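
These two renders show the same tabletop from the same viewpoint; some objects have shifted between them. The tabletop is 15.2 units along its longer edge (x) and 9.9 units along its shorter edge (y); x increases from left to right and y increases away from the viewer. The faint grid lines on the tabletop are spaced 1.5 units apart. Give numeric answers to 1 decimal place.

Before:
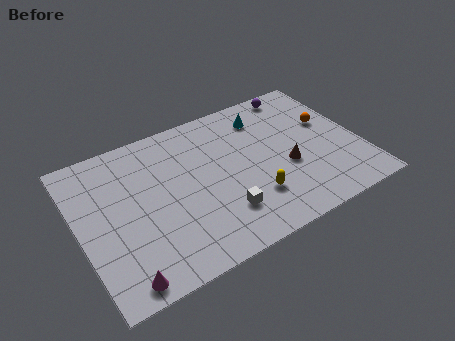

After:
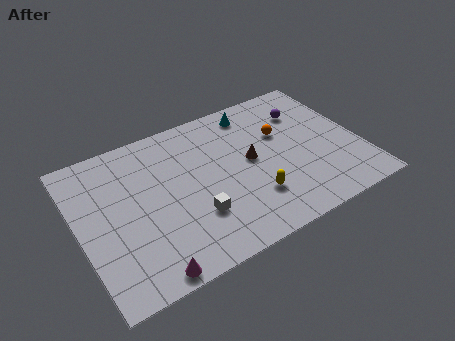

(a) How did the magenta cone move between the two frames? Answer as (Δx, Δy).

(1.3, -0.2)

The magenta cone was at about (1.7, 1.0) and moved to about (3.0, 0.8).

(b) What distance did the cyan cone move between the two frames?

0.8

From (10.5, 7.9) to (10.0, 8.5), the cyan cone covered √(0.5² + 0.6²) ≈ 0.8 units.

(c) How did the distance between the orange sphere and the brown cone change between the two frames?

-1.2

They were about 3.4 units apart before and 2.2 after — 1.2 units closer together.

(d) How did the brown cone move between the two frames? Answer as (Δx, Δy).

(-1.8, 1.3)

From the two frames, the brown cone sits at roughly (11.1, 3.9) before and (9.3, 5.2) after.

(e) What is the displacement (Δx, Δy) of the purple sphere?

(0.1, -1.6)

The purple sphere was at about (12.6, 8.9) and moved to about (12.7, 7.3).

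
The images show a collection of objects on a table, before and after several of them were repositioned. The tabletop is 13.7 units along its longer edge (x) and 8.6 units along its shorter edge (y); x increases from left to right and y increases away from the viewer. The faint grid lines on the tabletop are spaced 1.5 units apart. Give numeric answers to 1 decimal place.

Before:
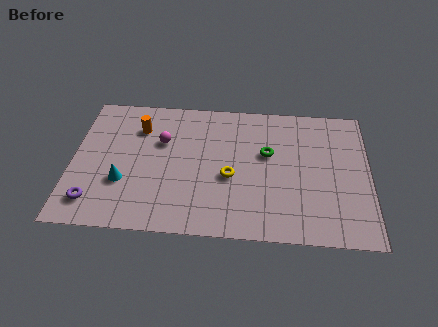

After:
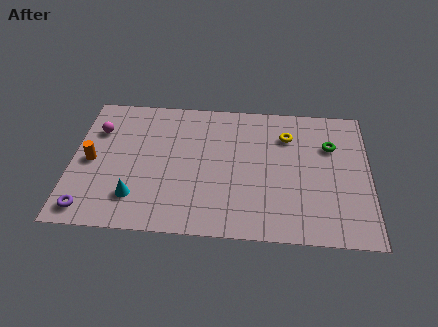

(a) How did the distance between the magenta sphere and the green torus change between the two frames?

+5.9

They were about 4.9 units apart before and 10.8 after — 5.9 units further apart.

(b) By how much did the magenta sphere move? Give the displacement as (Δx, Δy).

(-3.0, 0.5)

The magenta sphere was at about (4.1, 5.6) and moved to about (1.1, 6.1).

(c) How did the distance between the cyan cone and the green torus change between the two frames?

+2.7

Before: roughly 7.0 units apart; after: 9.7. That's 2.7 units further apart.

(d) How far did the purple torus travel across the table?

0.5

From (1.1, 1.6) to (0.9, 1.1), the purple torus covered √(0.2² + 0.5²) ≈ 0.5 units.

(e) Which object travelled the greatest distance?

the yellow torus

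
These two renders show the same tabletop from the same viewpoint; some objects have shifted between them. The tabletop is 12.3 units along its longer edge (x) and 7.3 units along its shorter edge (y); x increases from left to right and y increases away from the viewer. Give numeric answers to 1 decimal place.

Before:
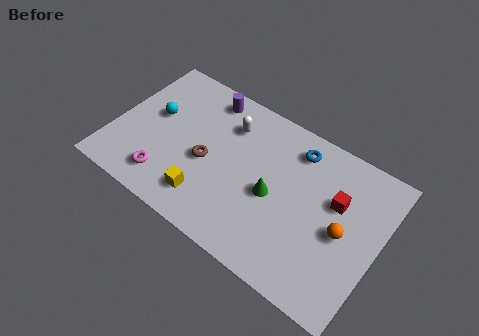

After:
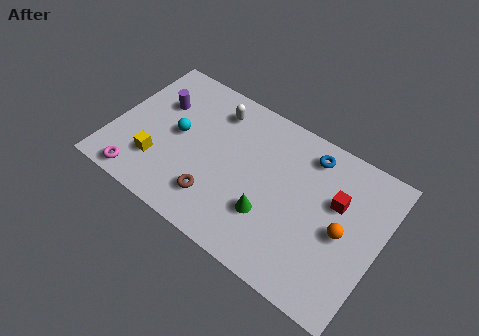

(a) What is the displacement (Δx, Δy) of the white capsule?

(-0.7, 0.4)

From the two frames, the white capsule sits at roughly (5.0, 5.5) before and (4.3, 5.9) after.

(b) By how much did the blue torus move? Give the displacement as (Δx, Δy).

(0.6, 0.1)

From the two frames, the blue torus sits at roughly (8.1, 6.0) before and (8.7, 6.1) after.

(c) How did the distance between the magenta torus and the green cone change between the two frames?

+0.9

Before: roughly 5.1 units apart; after: 6.0. That's 0.9 units further apart.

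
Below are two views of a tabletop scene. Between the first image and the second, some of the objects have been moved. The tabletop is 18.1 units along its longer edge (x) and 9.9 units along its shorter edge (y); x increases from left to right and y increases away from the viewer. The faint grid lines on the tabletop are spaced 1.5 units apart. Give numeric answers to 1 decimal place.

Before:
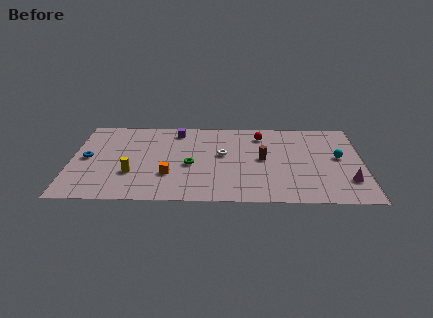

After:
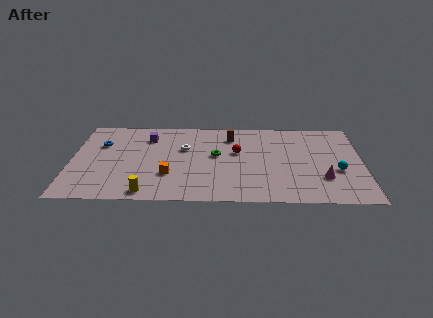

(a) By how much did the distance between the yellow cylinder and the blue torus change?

+3.1

The distance was about 3.3 in the first image and 6.4 in the second, so they moved 3.1 units further apart.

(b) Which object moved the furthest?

the brown cylinder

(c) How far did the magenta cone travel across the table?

1.5

From (17.1, 2.6) to (15.6, 2.9), the magenta cone covered √(1.5² + 0.3²) ≈ 1.5 units.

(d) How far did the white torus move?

2.5

The white torus was near (9.4, 5.6) before and (7.0, 6.3) after, so it travelled √(2.4² + 0.7²) ≈ 2.5 units.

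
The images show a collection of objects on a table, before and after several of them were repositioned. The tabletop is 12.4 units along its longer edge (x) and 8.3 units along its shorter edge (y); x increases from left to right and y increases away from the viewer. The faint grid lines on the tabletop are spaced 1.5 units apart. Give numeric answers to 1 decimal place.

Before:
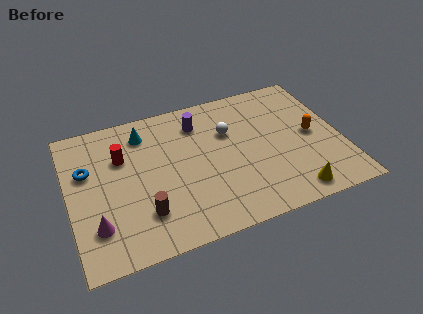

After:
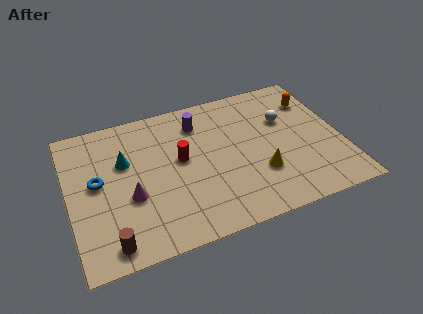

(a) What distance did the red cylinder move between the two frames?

2.8

From (2.5, 5.6) to (5.1, 4.6), the red cylinder covered √(2.6² + 1.0²) ≈ 2.8 units.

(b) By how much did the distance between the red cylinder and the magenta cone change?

-1.0

They were about 3.8 units apart before and 2.8 after — 1.0 units closer together.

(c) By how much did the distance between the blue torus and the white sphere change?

+2.2

The distance was about 6.5 in the first image and 8.7 in the second, so they moved 2.2 units further apart.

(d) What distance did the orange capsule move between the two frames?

2.1

From (11.1, 4.1) to (11.4, 6.2), the orange capsule covered √(0.3² + 2.1²) ≈ 2.1 units.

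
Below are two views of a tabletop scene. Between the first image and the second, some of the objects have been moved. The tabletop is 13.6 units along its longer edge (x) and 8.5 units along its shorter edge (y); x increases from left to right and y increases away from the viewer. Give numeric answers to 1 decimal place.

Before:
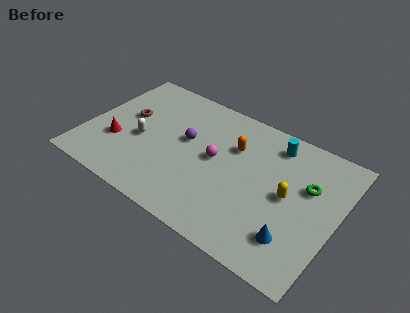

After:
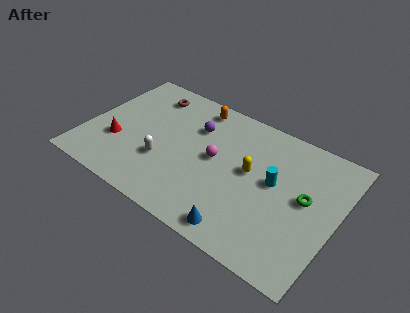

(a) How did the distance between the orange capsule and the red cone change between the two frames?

-0.9

The distance was about 6.7 in the first image and 5.8 in the second, so they moved 0.9 units closer together.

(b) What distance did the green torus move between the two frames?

0.8

The green torus was near (11.9, 5.4) before and (11.9, 4.6) after, so it travelled √(0.0² + 0.8²) ≈ 0.8 units.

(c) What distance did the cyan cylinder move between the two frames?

2.4

The cyan cylinder was near (9.8, 7.1) before and (10.2, 4.7) after, so it travelled √(0.4² + 2.4²) ≈ 2.4 units.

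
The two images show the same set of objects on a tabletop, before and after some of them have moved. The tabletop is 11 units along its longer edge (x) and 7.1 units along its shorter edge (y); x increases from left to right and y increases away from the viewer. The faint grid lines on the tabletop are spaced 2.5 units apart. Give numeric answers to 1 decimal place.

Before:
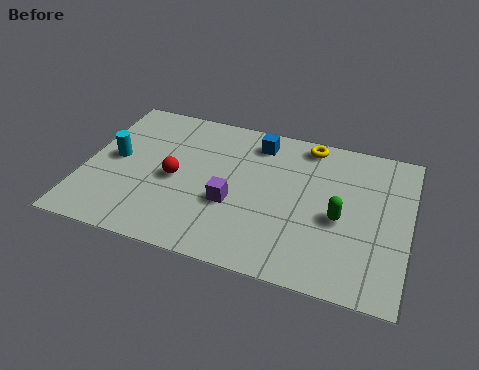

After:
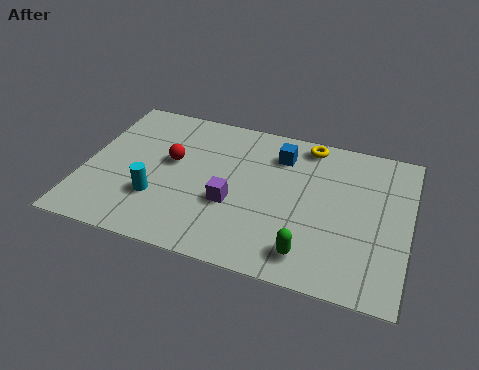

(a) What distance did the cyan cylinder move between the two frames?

2.2

The cyan cylinder moved from about (1.0, 3.7) to (2.6, 2.2), a distance of √(1.6² + 1.5²) ≈ 2.2.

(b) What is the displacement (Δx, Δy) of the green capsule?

(-0.9, -1.9)

The green capsule was at about (8.7, 3.1) and moved to about (7.8, 1.2).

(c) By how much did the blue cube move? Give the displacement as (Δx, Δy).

(0.8, -0.4)

The blue cube was at about (5.7, 5.9) and moved to about (6.5, 5.5).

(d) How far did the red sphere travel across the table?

0.8

The red sphere moved from about (3.1, 3.3) to (2.9, 4.1), a distance of √(0.2² + 0.8²) ≈ 0.8.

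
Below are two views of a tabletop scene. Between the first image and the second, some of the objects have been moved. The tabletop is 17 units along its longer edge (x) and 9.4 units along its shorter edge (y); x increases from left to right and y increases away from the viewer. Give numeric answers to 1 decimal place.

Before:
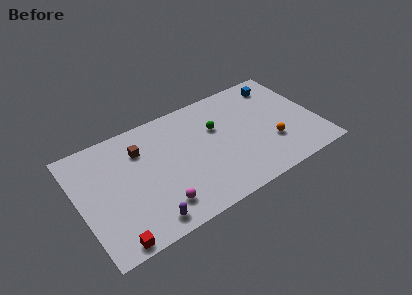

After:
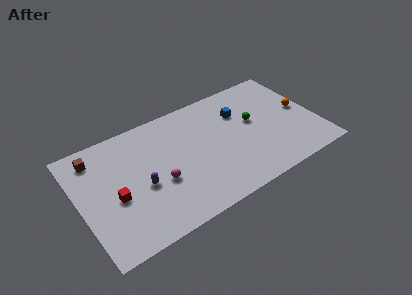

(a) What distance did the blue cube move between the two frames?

3.3

The blue cube was near (14.9, 7.8) before and (11.8, 6.6) after, so it travelled √(3.1² + 1.2²) ≈ 3.3 units.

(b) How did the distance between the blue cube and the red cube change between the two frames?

-5.1

They were about 14.9 units apart before and 9.8 after — 5.1 units closer together.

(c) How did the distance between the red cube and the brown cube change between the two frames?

-2.8

The distance was about 6.7 in the first image and 3.9 in the second, so they moved 2.8 units closer together.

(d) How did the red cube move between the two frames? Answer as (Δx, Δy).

(0.6, 3.2)

The red cube was at about (1.8, 0.8) and moved to about (2.4, 4.0).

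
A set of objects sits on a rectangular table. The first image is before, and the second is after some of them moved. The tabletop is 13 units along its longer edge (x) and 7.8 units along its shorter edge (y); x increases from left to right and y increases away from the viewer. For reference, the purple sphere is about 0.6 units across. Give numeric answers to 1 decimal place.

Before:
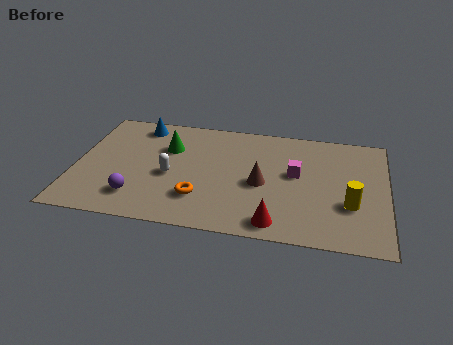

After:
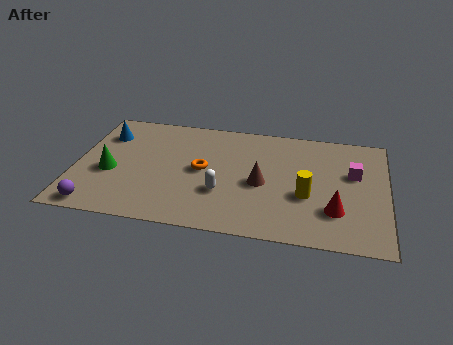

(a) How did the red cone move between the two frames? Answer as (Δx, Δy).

(2.4, 1.2)

The red cone was at about (8.5, 1.0) and moved to about (10.9, 2.2).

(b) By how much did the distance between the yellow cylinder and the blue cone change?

-0.8

The distance was about 9.8 in the first image and 9.0 in the second, so they moved 0.8 units closer together.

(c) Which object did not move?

the brown cone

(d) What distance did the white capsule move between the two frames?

2.3

The white capsule was near (4.0, 3.4) before and (6.2, 2.6) after, so it travelled √(2.2² + 0.8²) ≈ 2.3 units.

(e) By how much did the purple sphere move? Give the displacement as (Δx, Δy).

(-1.6, -0.9)

The purple sphere started near (2.7, 1.7) and ended near (1.1, 0.8).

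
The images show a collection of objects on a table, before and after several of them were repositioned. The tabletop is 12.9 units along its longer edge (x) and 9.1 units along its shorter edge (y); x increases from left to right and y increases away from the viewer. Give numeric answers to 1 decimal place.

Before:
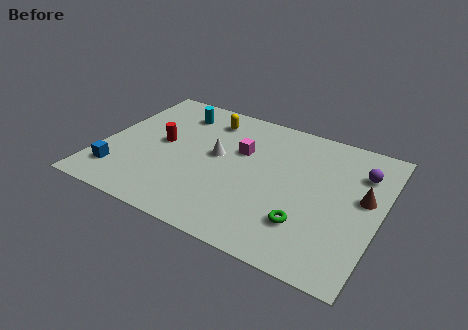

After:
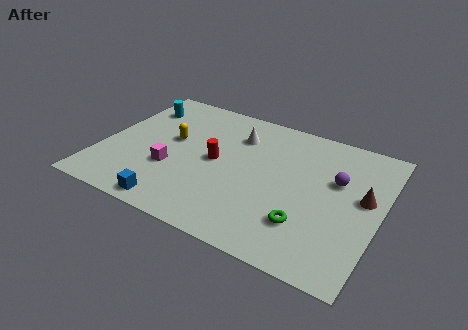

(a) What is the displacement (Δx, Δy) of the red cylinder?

(2.6, -0.2)

The red cylinder was at about (2.7, 4.8) and moved to about (5.3, 4.6).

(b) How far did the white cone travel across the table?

1.9

The white cone moved from about (5.3, 5.0) to (6.0, 6.8), a distance of √(0.7² + 1.8²) ≈ 1.9.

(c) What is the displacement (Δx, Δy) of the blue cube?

(2.8, -1.0)

The blue cube started near (1.1, 1.9) and ended near (3.9, 0.9).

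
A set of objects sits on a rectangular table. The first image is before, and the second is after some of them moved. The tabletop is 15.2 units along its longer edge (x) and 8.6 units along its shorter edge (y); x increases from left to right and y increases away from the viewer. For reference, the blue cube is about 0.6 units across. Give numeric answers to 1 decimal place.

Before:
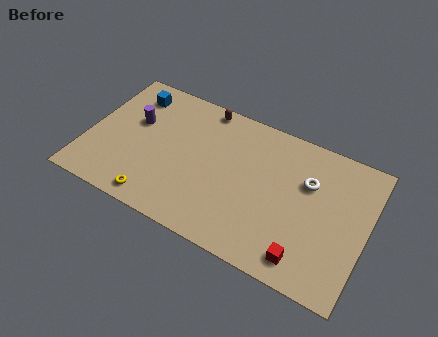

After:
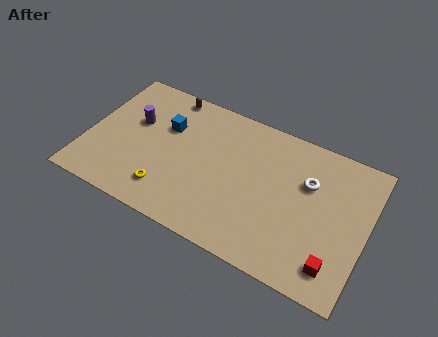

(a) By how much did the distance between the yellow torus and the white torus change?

-0.8

They were about 9.0 units apart before and 8.2 after — 0.8 units closer together.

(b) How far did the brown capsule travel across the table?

2.0

From (5.9, 7.8) to (3.9, 7.8), the brown capsule covered √(2.0² + 0.0²) ≈ 2.0 units.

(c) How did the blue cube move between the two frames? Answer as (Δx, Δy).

(2.1, -1.3)

The blue cube was at about (2.0, 7.0) and moved to about (4.1, 5.7).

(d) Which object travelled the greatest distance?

the blue cube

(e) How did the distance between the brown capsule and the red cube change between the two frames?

+2.6

They were about 9.1 units apart before and 11.7 after — 2.6 units further apart.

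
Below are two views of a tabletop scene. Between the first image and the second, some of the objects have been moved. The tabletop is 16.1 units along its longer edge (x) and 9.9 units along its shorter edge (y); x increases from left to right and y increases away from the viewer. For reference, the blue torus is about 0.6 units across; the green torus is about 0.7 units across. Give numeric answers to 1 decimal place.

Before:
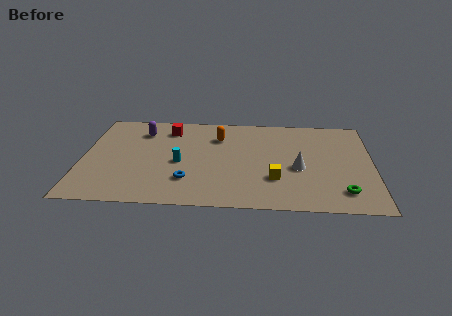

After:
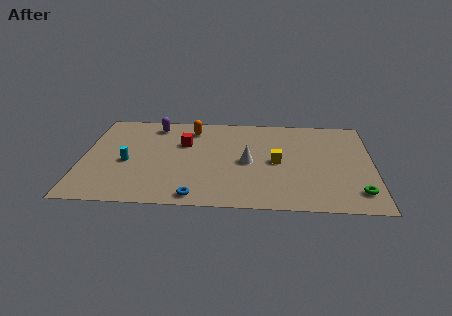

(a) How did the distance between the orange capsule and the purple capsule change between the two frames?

-2.2

The distance was about 4.3 in the first image and 2.1 in the second, so they moved 2.2 units closer together.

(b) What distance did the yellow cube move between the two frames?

1.8

From (10.7, 3.0) to (10.8, 4.8), the yellow cube covered √(0.1² + 1.8²) ≈ 1.8 units.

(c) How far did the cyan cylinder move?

2.9

The cyan cylinder was near (5.4, 4.4) before and (2.5, 4.3) after, so it travelled √(2.9² + 0.1²) ≈ 2.9 units.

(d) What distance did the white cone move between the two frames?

2.8

The white cone was near (12.0, 4.2) before and (9.2, 4.7) after, so it travelled √(2.8² + 0.5²) ≈ 2.8 units.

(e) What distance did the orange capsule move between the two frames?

1.7

From (7.5, 7.3) to (6.0, 8.1), the orange capsule covered √(1.5² + 0.8²) ≈ 1.7 units.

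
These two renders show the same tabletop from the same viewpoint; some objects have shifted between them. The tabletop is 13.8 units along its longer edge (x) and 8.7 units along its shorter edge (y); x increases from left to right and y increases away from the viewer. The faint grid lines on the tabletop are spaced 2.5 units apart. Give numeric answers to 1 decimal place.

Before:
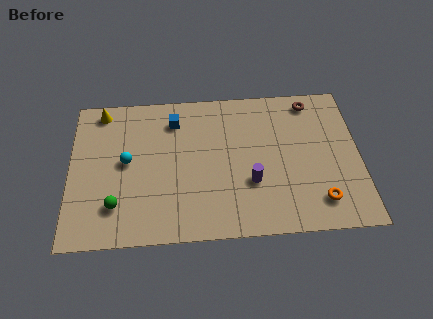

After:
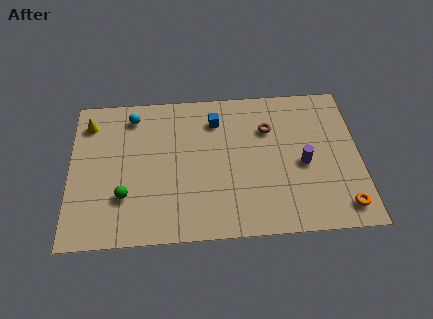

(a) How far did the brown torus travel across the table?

2.6

The brown torus was near (11.6, 7.6) before and (9.5, 6.1) after, so it travelled √(2.1² + 1.5²) ≈ 2.6 units.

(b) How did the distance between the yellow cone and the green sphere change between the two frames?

-0.9

Before: roughly 5.6 units apart; after: 4.7. That's 0.9 units closer together.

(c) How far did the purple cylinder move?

2.7

The purple cylinder was near (8.6, 3.0) before and (11.1, 3.9) after, so it travelled √(2.5² + 0.9²) ≈ 2.7 units.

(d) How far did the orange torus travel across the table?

1.2

From (11.8, 1.7) to (12.9, 1.3), the orange torus covered √(1.1² + 0.4²) ≈ 1.2 units.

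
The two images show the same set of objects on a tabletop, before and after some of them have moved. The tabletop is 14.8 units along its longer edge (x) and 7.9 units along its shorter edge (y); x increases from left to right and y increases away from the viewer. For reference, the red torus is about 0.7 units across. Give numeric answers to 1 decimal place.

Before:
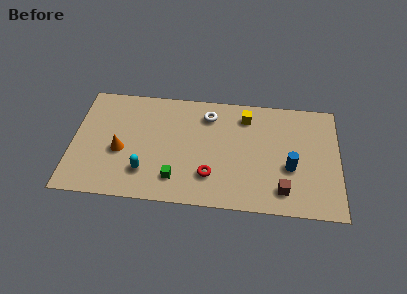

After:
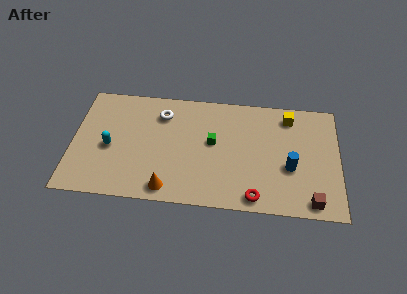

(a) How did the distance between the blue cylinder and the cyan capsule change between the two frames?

+1.9

They were about 8.1 units apart before and 10.0 after — 1.9 units further apart.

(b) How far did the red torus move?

2.8

The red torus moved from about (7.7, 2.1) to (10.2, 0.9), a distance of √(2.5² + 1.2²) ≈ 2.8.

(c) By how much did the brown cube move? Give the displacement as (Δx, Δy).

(1.6, -0.6)

The brown cube was at about (11.7, 1.5) and moved to about (13.3, 0.9).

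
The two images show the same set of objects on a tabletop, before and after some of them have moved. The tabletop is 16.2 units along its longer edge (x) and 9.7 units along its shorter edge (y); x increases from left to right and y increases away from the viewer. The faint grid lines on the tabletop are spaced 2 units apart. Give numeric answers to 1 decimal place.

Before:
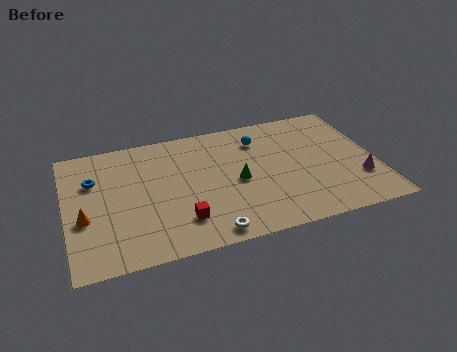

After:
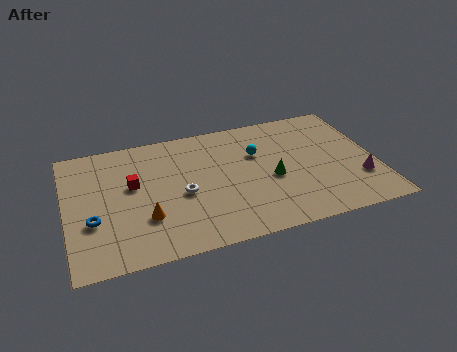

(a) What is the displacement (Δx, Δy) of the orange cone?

(3.1, -0.8)

The orange cone started near (0.9, 3.8) and ended near (4.0, 3.0).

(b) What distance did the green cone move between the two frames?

1.8

The green cone was near (8.9, 4.5) before and (10.7, 4.2) after, so it travelled √(1.8² + 0.3²) ≈ 1.8 units.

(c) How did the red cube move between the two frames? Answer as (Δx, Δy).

(-2.3, 3.4)

The red cube was at about (5.8, 2.3) and moved to about (3.5, 5.7).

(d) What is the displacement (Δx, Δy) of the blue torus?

(-0.2, -3.1)

From the two frames, the blue torus sits at roughly (1.5, 6.6) before and (1.3, 3.5) after.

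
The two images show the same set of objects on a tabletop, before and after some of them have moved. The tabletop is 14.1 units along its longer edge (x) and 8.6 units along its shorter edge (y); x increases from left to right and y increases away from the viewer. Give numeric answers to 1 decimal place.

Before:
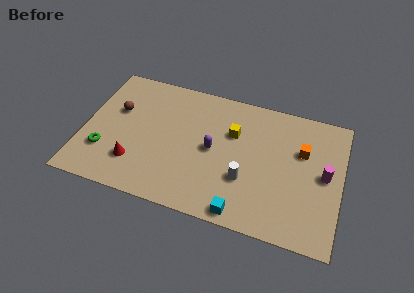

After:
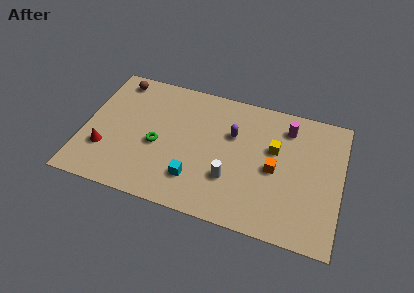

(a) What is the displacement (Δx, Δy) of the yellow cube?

(2.3, -0.4)

The yellow cube was at about (8.1, 5.7) and moved to about (10.4, 5.3).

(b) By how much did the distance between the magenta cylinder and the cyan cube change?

+1.2

The distance was about 5.5 in the first image and 6.7 in the second, so they moved 1.2 units further apart.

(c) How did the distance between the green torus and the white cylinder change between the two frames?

-3.5

They were about 7.7 units apart before and 4.2 after — 3.5 units closer together.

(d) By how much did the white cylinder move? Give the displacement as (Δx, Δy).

(-0.8, -0.2)

From the two frames, the white cylinder sits at roughly (9.0, 2.9) before and (8.2, 2.7) after.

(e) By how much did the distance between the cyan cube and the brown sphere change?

-1.4

The distance was about 8.6 in the first image and 7.2 in the second, so they moved 1.4 units closer together.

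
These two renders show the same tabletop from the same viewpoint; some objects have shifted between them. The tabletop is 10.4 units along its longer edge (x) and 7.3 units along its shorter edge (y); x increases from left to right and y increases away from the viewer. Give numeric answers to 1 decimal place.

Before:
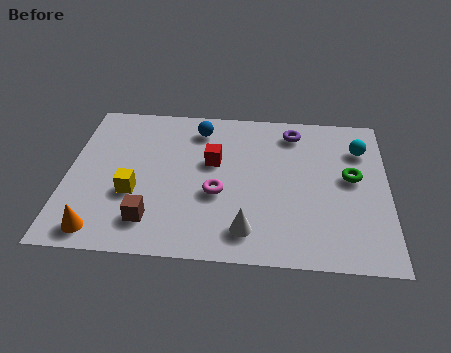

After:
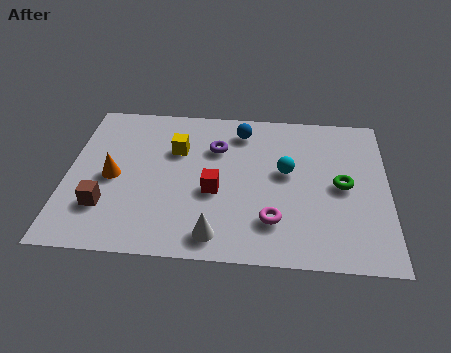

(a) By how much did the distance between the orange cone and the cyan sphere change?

-3.8

They were about 9.4 units apart before and 5.6 after — 3.8 units closer together.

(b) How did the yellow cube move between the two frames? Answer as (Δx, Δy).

(1.3, 2.2)

From the two frames, the yellow cube sits at roughly (2.2, 2.7) before and (3.5, 4.9) after.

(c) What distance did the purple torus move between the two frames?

2.7

The purple torus moved from about (7.3, 6.1) to (4.8, 5.1), a distance of √(2.5² + 1.0²) ≈ 2.7.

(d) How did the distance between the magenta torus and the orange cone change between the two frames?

+1.2

They were about 4.2 units apart before and 5.4 after — 1.2 units further apart.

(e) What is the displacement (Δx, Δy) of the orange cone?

(0.3, 2.5)

The orange cone started near (1.2, 0.9) and ended near (1.5, 3.4).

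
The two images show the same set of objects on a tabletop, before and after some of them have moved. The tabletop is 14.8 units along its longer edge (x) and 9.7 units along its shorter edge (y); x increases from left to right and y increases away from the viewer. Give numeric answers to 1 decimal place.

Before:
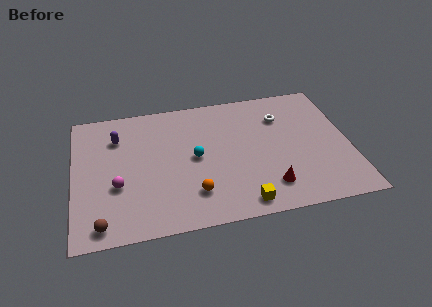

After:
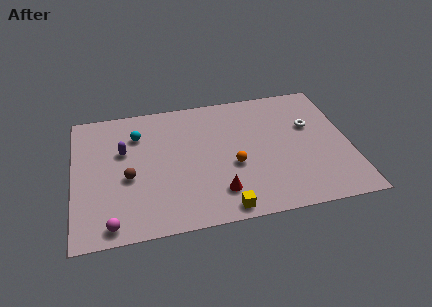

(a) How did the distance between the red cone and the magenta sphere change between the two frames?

-2.4

They were about 8.2 units apart before and 5.8 after — 2.4 units closer together.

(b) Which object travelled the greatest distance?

the cyan sphere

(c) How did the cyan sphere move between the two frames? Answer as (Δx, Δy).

(-3.0, 2.3)

The cyan sphere started near (6.5, 4.9) and ended near (3.5, 7.2).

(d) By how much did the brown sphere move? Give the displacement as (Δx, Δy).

(1.5, 3.0)

The brown sphere started near (1.4, 1.1) and ended near (2.9, 4.1).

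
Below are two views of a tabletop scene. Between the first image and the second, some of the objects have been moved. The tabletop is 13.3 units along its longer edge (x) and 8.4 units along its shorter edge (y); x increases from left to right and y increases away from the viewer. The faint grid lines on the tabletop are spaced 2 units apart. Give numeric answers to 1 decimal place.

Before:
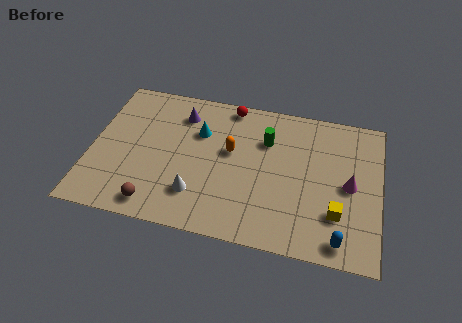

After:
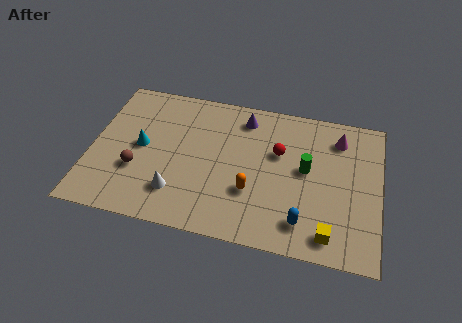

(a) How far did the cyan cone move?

3.0

The cyan cone was near (4.9, 5.7) before and (2.3, 4.3) after, so it travelled √(2.6² + 1.4²) ≈ 3.0 units.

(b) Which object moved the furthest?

the red sphere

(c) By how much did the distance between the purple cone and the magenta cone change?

-3.9

Before: roughly 8.3 units apart; after: 4.4. That's 3.9 units closer together.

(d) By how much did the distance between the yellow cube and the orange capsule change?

-1.7

The distance was about 5.6 in the first image and 3.9 in the second, so they moved 1.7 units closer together.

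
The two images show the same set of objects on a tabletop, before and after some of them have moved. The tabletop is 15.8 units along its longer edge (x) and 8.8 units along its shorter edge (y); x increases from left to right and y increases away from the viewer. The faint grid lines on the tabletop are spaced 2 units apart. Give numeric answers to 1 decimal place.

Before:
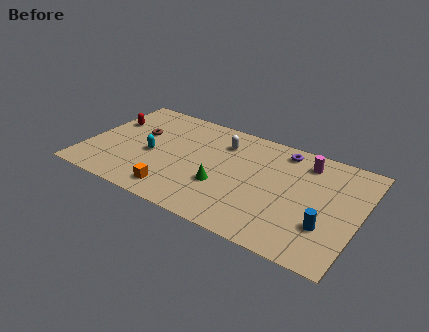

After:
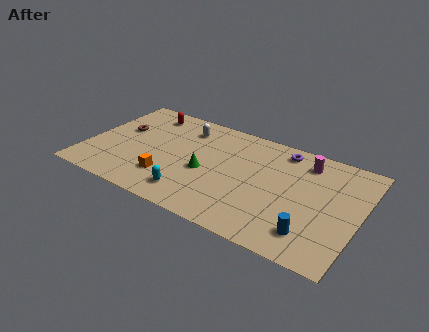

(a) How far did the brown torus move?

1.1

From (2.8, 5.4) to (1.7, 5.3), the brown torus covered √(1.1² + 0.1²) ≈ 1.1 units.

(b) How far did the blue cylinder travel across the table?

1.1

The blue cylinder moved from about (14.1, 2.7) to (13.4, 1.8), a distance of √(0.7² + 0.9²) ≈ 1.1.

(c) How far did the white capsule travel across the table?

2.3

The white capsule was near (7.6, 6.7) before and (5.3, 7.0) after, so it travelled √(2.3² + 0.3²) ≈ 2.3 units.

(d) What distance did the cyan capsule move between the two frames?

3.5

The cyan capsule moved from about (3.8, 3.9) to (6.5, 1.6), a distance of √(2.7² + 2.3²) ≈ 3.5.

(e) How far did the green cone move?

1.3

From (8.1, 3.1) to (7.0, 3.8), the green cone covered √(1.1² + 0.7²) ≈ 1.3 units.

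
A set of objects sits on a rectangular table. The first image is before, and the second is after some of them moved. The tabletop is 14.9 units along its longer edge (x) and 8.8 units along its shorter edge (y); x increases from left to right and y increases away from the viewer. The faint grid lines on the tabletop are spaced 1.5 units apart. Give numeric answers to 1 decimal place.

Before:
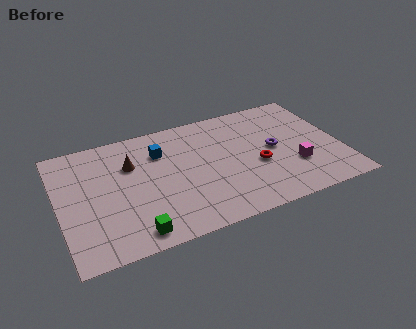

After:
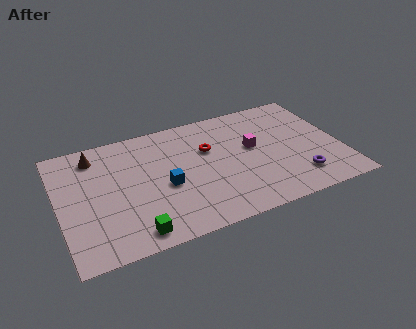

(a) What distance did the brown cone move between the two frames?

2.2

From (3.9, 6.0) to (2.1, 7.3), the brown cone covered √(1.8² + 1.3²) ≈ 2.2 units.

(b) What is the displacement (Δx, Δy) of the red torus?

(-2.4, 2.1)

The red torus was at about (10.4, 3.6) and moved to about (8.0, 5.7).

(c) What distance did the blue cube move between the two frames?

2.6

From (5.5, 6.4) to (5.5, 3.8), the blue cube covered √(0.0² + 2.6²) ≈ 2.6 units.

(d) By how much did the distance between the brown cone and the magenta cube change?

-0.5

They were about 9.0 units apart before and 8.5 after — 0.5 units closer together.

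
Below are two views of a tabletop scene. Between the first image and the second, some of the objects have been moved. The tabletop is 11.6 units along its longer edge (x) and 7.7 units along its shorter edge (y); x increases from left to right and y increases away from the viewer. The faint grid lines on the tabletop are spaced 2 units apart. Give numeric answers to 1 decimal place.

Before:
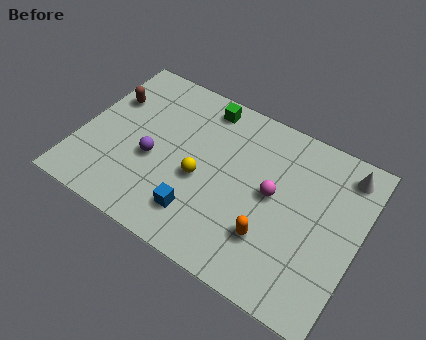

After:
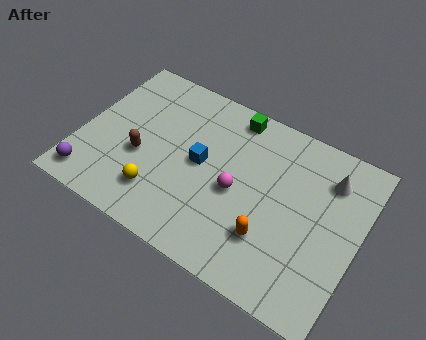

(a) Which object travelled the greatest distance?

the purple sphere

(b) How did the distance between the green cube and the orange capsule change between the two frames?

-0.6

They were about 5.7 units apart before and 5.1 after — 0.6 units closer together.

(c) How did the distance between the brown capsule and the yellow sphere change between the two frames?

-3.0

They were about 4.6 units apart before and 1.6 after — 3.0 units closer together.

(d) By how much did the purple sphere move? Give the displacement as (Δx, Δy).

(-2.3, -2.1)

The purple sphere started near (3.1, 3.2) and ended near (0.8, 1.1).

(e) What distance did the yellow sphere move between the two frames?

2.1

From (5.1, 3.3) to (3.6, 1.8), the yellow sphere covered √(1.5² + 1.5²) ≈ 2.1 units.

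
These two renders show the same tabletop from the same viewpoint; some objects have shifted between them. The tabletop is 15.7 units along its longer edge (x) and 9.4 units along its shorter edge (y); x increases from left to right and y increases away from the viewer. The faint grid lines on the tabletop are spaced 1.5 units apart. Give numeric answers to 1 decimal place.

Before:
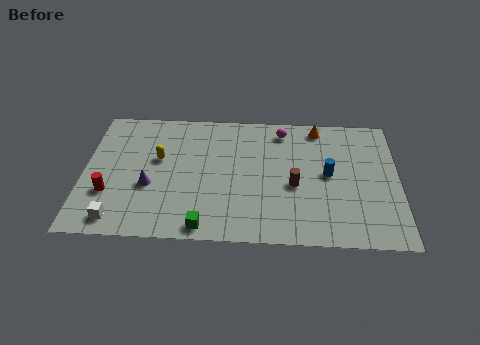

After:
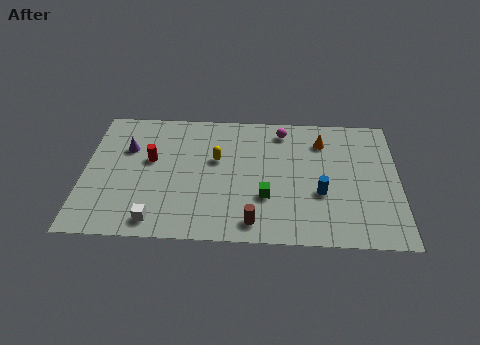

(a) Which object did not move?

the magenta sphere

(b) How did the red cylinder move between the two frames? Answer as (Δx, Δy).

(2.0, 2.5)

From the two frames, the red cylinder sits at roughly (1.3, 3.0) before and (3.3, 5.5) after.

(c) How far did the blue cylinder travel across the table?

1.5

From (12.2, 4.9) to (11.8, 3.5), the blue cylinder covered √(0.4² + 1.4²) ≈ 1.5 units.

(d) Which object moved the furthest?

the green cube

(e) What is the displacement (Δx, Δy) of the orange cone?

(0.2, -1.0)

From the two frames, the orange cone sits at roughly (11.7, 8.3) before and (11.9, 7.3) after.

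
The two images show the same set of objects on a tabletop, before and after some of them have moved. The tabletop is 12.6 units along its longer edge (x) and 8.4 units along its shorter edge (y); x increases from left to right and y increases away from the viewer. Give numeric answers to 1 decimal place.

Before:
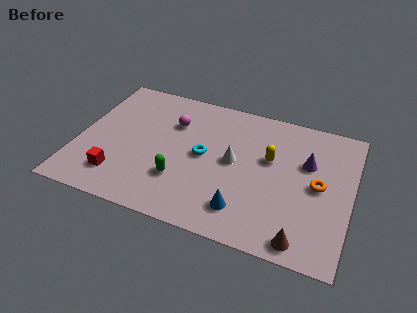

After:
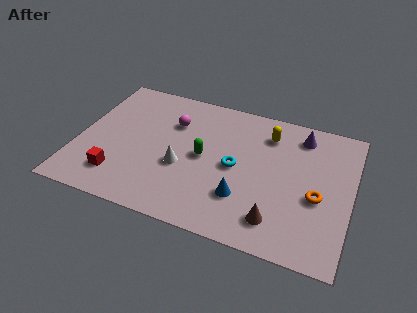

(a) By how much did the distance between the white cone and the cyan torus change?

+1.1

The distance was about 1.4 in the first image and 2.5 in the second, so they moved 1.1 units further apart.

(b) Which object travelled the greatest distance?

the white cone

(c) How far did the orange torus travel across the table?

0.7

The orange torus moved from about (11.1, 4.2) to (11.1, 3.5), a distance of √(0.0² + 0.7²) ≈ 0.7.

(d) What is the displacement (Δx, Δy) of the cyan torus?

(1.5, -0.2)

From the two frames, the cyan torus sits at roughly (5.8, 4.3) before and (7.3, 4.1) after.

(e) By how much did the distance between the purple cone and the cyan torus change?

-0.8

The distance was about 4.8 in the first image and 4.0 in the second, so they moved 0.8 units closer together.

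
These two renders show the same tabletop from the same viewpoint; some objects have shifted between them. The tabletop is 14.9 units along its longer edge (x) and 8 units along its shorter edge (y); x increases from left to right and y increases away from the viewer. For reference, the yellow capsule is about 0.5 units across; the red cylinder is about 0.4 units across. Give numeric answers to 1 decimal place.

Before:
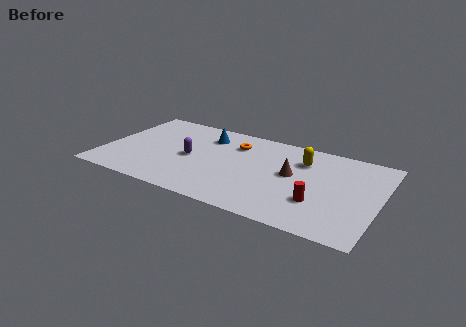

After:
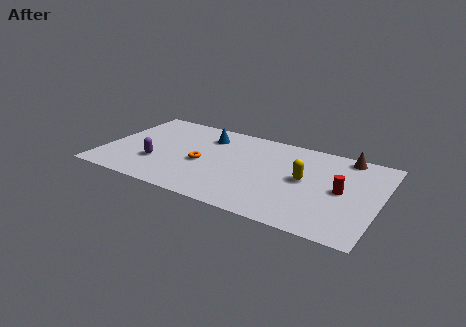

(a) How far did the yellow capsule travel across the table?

1.7

The yellow capsule was near (10.6, 5.9) before and (10.9, 4.2) after, so it travelled √(0.3² + 1.7²) ≈ 1.7 units.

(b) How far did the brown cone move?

3.8

The brown cone moved from about (10.2, 4.4) to (12.8, 7.2), a distance of √(2.6² + 2.8²) ≈ 3.8.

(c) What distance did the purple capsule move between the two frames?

2.1

From (4.7, 3.8) to (3.0, 2.6), the purple capsule covered √(1.7² + 1.2²) ≈ 2.1 units.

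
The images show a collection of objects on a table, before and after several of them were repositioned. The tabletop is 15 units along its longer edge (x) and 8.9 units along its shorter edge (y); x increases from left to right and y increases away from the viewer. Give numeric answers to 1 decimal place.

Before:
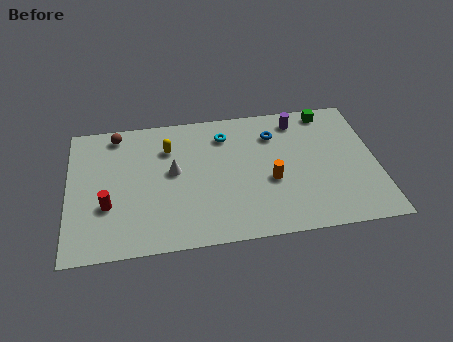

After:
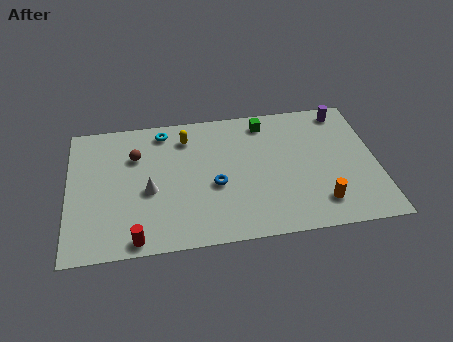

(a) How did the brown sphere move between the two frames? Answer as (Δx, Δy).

(0.9, -1.6)

From the two frames, the brown sphere sits at roughly (2.4, 7.8) before and (3.3, 6.2) after.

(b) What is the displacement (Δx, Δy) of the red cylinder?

(1.3, -2.3)

The red cylinder started near (1.9, 3.1) and ended near (3.2, 0.8).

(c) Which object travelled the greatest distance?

the blue torus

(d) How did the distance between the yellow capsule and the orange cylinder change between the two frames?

+2.5

The distance was about 5.7 in the first image and 8.2 in the second, so they moved 2.5 units further apart.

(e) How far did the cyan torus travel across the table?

3.1

The cyan torus moved from about (7.7, 7.0) to (4.7, 7.7), a distance of √(3.0² + 0.7²) ≈ 3.1.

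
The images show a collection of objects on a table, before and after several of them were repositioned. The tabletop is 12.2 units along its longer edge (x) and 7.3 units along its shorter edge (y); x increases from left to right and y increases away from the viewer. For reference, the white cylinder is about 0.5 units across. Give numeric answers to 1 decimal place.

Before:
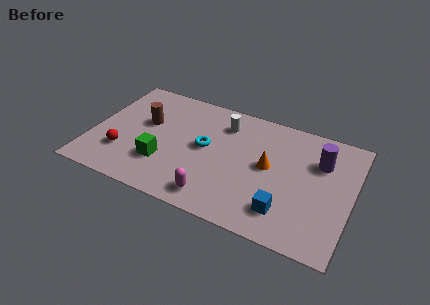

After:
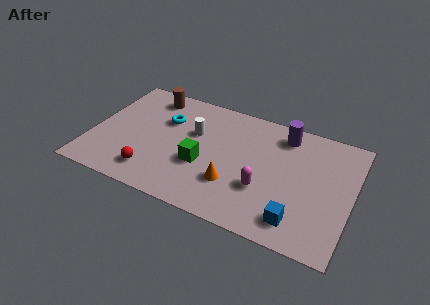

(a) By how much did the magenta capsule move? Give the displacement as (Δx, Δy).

(2.1, 1.4)

From the two frames, the magenta capsule sits at roughly (6.1, 1.1) before and (8.2, 2.5) after.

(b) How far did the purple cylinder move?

2.1

The purple cylinder was near (10.6, 5.1) before and (8.8, 6.1) after, so it travelled √(1.8² + 1.0²) ≈ 2.1 units.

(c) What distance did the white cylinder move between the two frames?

1.7

The white cylinder moved from about (6.0, 5.7) to (4.7, 4.6), a distance of √(1.3² + 1.1²) ≈ 1.7.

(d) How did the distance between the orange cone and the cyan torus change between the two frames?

+1.4

Before: roughly 3.0 units apart; after: 4.4. That's 1.4 units further apart.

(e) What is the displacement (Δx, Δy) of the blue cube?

(0.6, -0.3)

The blue cube started near (9.3, 1.6) and ended near (9.9, 1.3).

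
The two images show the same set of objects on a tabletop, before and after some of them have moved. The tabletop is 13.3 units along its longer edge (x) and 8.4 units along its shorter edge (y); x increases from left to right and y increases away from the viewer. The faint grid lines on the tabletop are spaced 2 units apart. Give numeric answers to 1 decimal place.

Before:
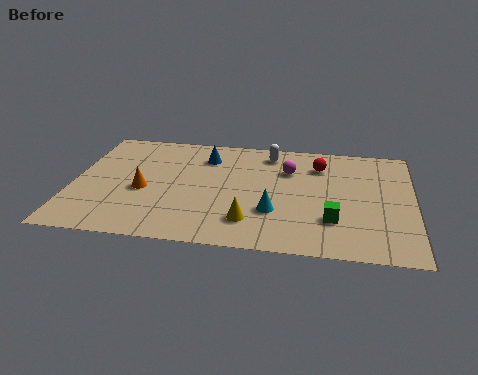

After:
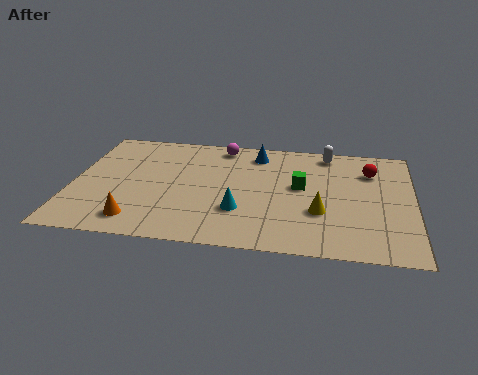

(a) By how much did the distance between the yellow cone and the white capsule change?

-0.7

Before: roughly 5.2 units apart; after: 4.5. That's 0.7 units closer together.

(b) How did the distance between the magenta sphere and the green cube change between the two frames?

+0.3

The distance was about 3.9 in the first image and 4.2 in the second, so they moved 0.3 units further apart.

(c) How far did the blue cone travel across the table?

2.1

The blue cone was near (5.1, 6.5) before and (7.1, 7.0) after, so it travelled √(2.0² + 0.5²) ≈ 2.1 units.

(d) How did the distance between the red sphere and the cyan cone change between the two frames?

+2.1

The distance was about 4.1 in the first image and 6.2 in the second, so they moved 2.1 units further apart.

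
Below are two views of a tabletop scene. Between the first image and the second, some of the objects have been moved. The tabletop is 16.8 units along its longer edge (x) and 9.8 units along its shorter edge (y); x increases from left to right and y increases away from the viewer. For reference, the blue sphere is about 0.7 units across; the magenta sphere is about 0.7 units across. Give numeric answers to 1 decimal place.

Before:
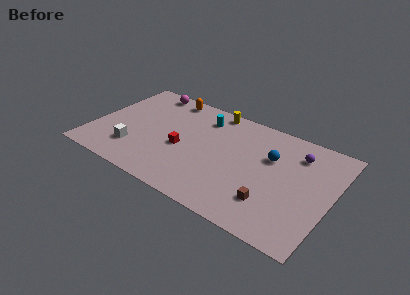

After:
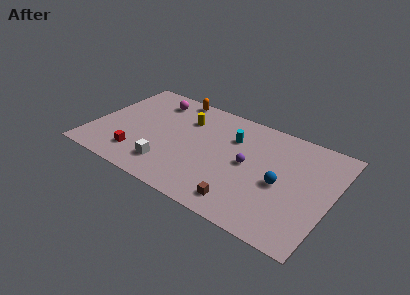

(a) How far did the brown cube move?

2.1

The brown cube was near (13.0, 2.5) before and (11.2, 1.5) after, so it travelled √(1.8² + 1.0²) ≈ 2.1 units.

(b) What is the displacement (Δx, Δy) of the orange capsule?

(0.4, 0.3)

From the two frames, the orange capsule sits at roughly (4.6, 8.7) before and (5.0, 9.0) after.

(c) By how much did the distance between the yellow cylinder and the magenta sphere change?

-2.2

Before: roughly 4.9 units apart; after: 2.7. That's 2.2 units closer together.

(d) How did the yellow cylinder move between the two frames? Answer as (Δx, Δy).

(-1.7, -1.8)

The yellow cylinder was at about (7.9, 8.9) and moved to about (6.2, 7.1).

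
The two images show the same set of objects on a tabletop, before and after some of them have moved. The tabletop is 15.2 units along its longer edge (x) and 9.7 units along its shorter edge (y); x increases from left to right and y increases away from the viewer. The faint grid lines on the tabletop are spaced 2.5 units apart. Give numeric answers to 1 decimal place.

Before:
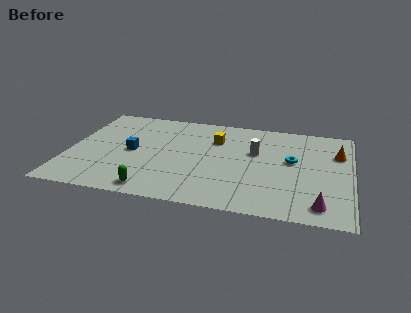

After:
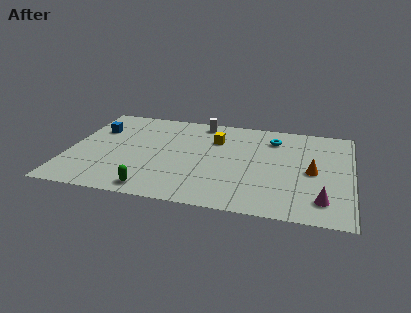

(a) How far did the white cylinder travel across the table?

4.0

From (10.0, 6.0) to (6.9, 8.6), the white cylinder covered √(3.1² + 2.6²) ≈ 4.0 units.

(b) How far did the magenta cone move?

0.5

The magenta cone was near (13.6, 1.4) before and (13.7, 1.9) after, so it travelled √(0.1² + 0.5²) ≈ 0.5 units.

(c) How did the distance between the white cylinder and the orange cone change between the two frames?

+2.9

They were about 4.5 units apart before and 7.4 after — 2.9 units further apart.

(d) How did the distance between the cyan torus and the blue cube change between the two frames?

+1.0

The distance was about 8.6 in the first image and 9.6 in the second, so they moved 1.0 units further apart.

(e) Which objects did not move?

the green capsule and the yellow cube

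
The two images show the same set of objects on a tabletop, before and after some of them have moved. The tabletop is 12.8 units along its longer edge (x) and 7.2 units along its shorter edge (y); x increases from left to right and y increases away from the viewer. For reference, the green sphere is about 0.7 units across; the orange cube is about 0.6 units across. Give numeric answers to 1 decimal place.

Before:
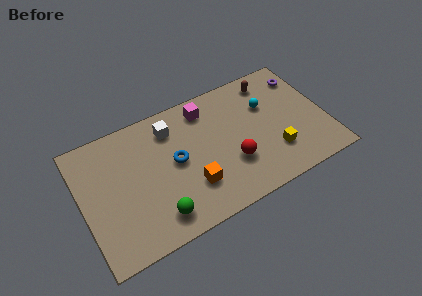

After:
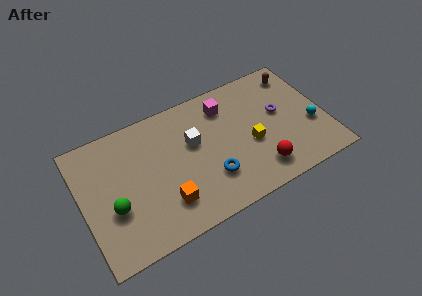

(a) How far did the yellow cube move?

1.5

The yellow cube was near (9.9, 2.0) before and (8.8, 3.0) after, so it travelled √(1.1² + 1.0²) ≈ 1.5 units.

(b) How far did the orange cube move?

1.4

The orange cube was near (5.5, 2.1) before and (4.1, 1.8) after, so it travelled √(1.4² + 0.3²) ≈ 1.4 units.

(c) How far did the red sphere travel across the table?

1.6

The red sphere was near (7.7, 2.4) before and (9.0, 1.4) after, so it travelled √(1.3² + 1.0²) ≈ 1.6 units.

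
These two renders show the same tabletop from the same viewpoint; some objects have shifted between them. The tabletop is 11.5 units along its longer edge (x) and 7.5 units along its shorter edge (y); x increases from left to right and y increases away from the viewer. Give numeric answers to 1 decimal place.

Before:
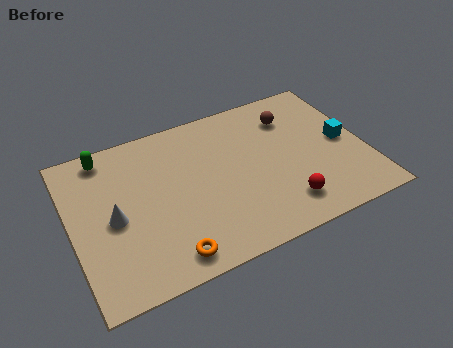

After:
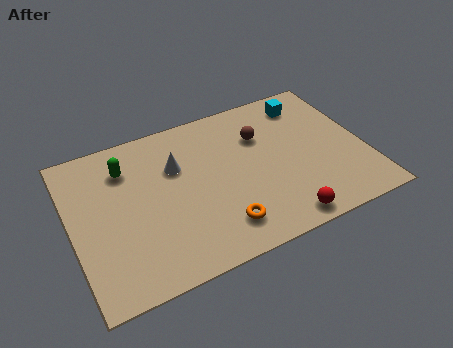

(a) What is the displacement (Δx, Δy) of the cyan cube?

(-1.1, 2.5)

From the two frames, the cyan cube sits at roughly (10.7, 3.7) before and (9.6, 6.2) after.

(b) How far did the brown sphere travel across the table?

1.4

From (8.9, 5.7) to (7.6, 5.2), the brown sphere covered √(1.3² + 0.5²) ≈ 1.4 units.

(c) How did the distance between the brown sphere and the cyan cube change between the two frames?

-0.5

Before: roughly 2.7 units apart; after: 2.2. That's 0.5 units closer together.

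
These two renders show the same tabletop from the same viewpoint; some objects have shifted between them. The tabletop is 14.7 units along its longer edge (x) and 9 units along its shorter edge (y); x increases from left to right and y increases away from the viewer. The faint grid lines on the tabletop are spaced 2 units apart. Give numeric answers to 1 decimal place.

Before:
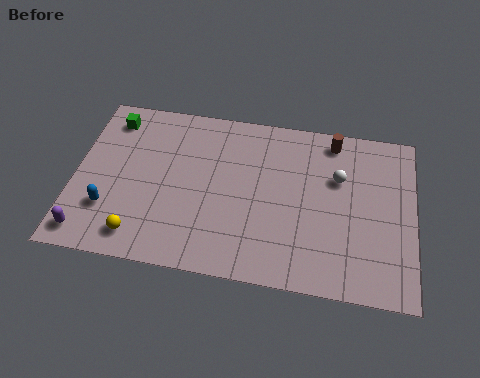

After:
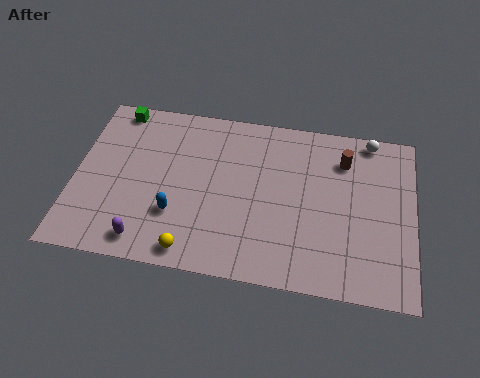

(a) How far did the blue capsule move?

2.9

The blue capsule was near (1.6, 2.6) before and (4.5, 2.8) after, so it travelled √(2.9² + 0.2²) ≈ 2.9 units.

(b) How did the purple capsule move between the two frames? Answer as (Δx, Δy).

(2.5, 0.0)

The purple capsule started near (0.8, 1.2) and ended near (3.3, 1.2).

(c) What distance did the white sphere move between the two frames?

2.6

The white sphere moved from about (11.4, 5.9) to (12.7, 8.2), a distance of √(1.3² + 2.3²) ≈ 2.6.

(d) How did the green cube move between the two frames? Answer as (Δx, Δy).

(0.2, 0.6)

From the two frames, the green cube sits at roughly (1.4, 7.5) before and (1.6, 8.1) after.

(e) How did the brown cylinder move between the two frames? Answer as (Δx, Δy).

(0.5, -1.0)

From the two frames, the brown cylinder sits at roughly (11.1, 7.9) before and (11.6, 6.9) after.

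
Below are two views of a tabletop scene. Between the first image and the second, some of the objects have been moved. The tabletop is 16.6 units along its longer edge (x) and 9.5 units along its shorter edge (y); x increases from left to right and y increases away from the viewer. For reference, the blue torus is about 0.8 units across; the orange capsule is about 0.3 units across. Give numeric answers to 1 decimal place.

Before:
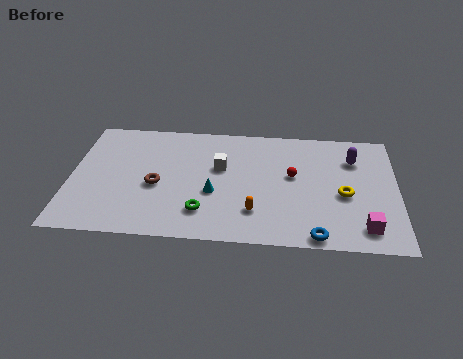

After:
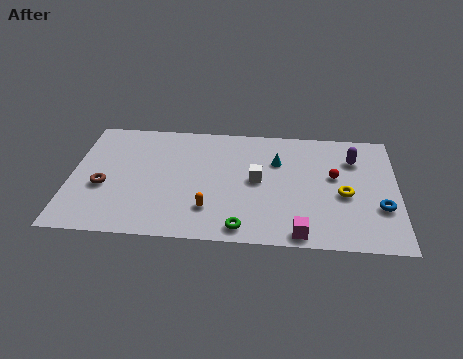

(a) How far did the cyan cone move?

4.3

The cyan cone moved from about (7.3, 3.7) to (10.5, 6.5), a distance of √(3.2² + 2.8²) ≈ 4.3.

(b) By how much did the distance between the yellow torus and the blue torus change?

-1.6

The distance was about 3.6 in the first image and 2.0 in the second, so they moved 1.6 units closer together.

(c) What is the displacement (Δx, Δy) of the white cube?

(1.9, -0.9)

The white cube started near (7.6, 5.8) and ended near (9.5, 4.9).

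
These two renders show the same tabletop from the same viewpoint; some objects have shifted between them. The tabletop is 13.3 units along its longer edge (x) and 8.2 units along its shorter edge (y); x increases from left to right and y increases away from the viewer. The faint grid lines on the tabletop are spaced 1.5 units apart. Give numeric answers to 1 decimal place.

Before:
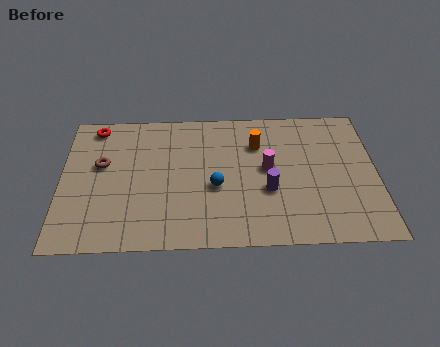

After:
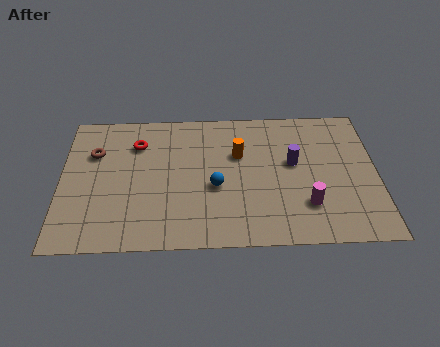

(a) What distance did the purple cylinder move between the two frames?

1.9

The purple cylinder was near (8.7, 3.1) before and (9.8, 4.7) after, so it travelled √(1.1² + 1.6²) ≈ 1.9 units.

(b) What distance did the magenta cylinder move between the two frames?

2.7

The magenta cylinder was near (8.7, 4.4) before and (10.3, 2.2) after, so it travelled √(1.6² + 2.2²) ≈ 2.7 units.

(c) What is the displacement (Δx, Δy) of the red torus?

(1.8, -1.1)

The red torus was at about (1.4, 7.2) and moved to about (3.2, 6.1).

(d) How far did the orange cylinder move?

1.0

The orange cylinder moved from about (8.3, 5.9) to (7.5, 5.3), a distance of √(0.8² + 0.6²) ≈ 1.0.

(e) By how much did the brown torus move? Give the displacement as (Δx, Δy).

(-0.3, 0.7)

The brown torus started near (1.7, 4.9) and ended near (1.4, 5.6).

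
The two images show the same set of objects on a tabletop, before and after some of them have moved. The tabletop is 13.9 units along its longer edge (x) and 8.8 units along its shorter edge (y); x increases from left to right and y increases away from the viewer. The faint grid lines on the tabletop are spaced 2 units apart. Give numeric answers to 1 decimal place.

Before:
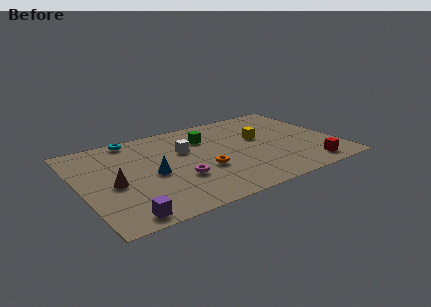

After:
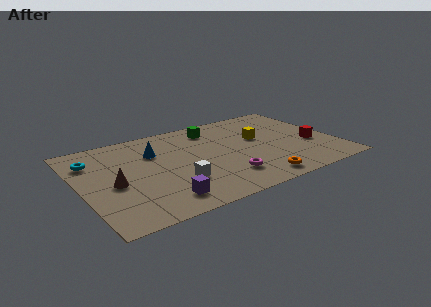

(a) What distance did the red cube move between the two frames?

2.3

The red cube was near (11.9, 1.2) before and (12.6, 3.4) after, so it travelled √(0.7² + 2.2²) ≈ 2.3 units.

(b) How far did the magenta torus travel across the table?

2.6

The magenta torus was near (5.1, 3.0) before and (7.5, 2.1) after, so it travelled √(2.4² + 0.9²) ≈ 2.6 units.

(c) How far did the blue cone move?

2.1

The blue cone moved from about (3.8, 4.0) to (4.2, 6.1), a distance of √(0.4² + 2.1²) ≈ 2.1.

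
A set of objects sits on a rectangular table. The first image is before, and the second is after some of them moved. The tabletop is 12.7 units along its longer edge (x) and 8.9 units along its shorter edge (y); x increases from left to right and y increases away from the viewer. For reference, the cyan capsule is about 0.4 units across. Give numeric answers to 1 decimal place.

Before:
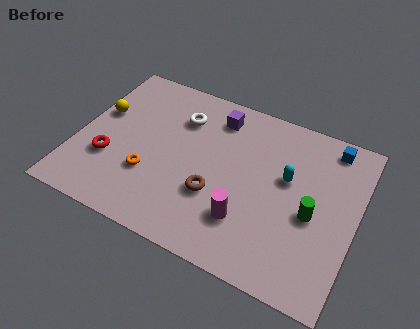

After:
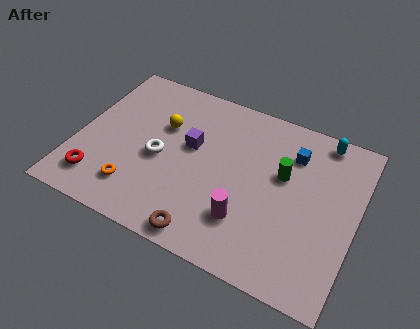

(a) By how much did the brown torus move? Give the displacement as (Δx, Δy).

(-0.1, -2.2)

The brown torus was at about (6.5, 3.1) and moved to about (6.4, 0.9).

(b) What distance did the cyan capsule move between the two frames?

3.0

The cyan capsule was near (9.5, 5.3) before and (10.8, 8.0) after, so it travelled √(1.3² + 2.7²) ≈ 3.0 units.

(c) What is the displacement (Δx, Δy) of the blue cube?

(-1.6, -1.1)

The blue cube was at about (11.2, 7.8) and moved to about (9.6, 6.7).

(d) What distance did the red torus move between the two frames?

1.3

The red torus was near (1.6, 3.0) before and (1.3, 1.7) after, so it travelled √(0.3² + 1.3²) ≈ 1.3 units.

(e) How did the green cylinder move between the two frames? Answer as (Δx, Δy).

(-1.5, 1.5)

The green cylinder started near (10.8, 3.9) and ended near (9.3, 5.4).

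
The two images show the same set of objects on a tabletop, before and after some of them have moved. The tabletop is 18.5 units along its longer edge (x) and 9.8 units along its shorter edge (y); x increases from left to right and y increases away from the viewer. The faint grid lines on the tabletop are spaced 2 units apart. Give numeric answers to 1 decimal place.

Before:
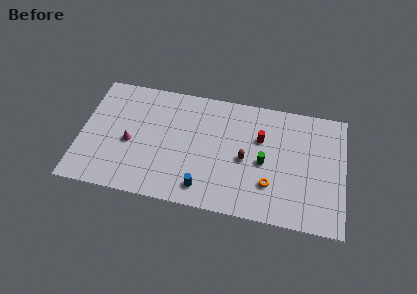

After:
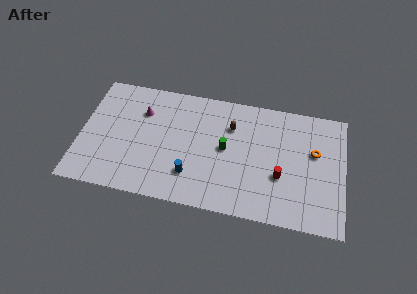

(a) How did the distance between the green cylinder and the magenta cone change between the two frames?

-3.1

Before: roughly 9.4 units apart; after: 6.3. That's 3.1 units closer together.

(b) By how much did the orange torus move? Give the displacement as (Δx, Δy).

(3.0, 3.2)

From the two frames, the orange torus sits at roughly (13.4, 2.8) before and (16.4, 6.0) after.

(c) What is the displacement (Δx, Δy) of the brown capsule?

(-1.1, 2.5)

The brown capsule started near (11.6, 4.5) and ended near (10.5, 7.0).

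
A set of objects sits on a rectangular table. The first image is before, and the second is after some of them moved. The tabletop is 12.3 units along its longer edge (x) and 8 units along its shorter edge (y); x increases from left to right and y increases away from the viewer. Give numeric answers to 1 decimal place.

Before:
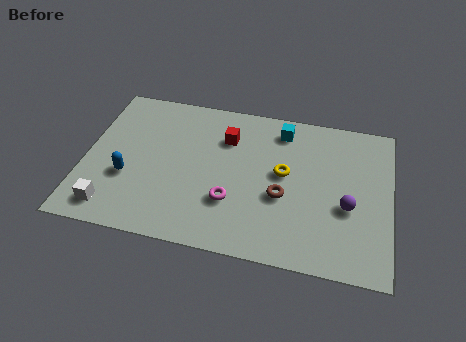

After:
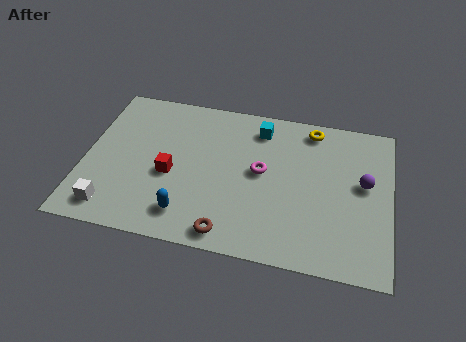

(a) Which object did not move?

the white cube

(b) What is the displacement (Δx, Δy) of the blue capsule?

(2.5, -1.4)

From the two frames, the blue capsule sits at roughly (1.8, 2.9) before and (4.3, 1.5) after.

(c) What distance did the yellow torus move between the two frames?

2.8

The yellow torus moved from about (8.0, 4.4) to (9.0, 7.0), a distance of √(1.0² + 2.6²) ≈ 2.8.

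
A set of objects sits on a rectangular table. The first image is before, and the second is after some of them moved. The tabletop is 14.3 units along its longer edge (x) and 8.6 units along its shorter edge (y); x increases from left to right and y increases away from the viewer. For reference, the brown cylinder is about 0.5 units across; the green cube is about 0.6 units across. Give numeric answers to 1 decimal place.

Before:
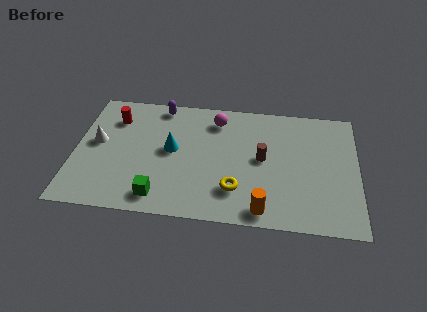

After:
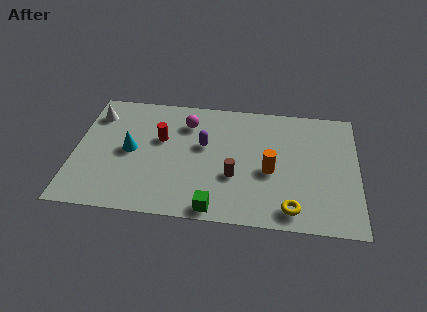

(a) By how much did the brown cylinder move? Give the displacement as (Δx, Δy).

(-1.4, -1.4)

From the two frames, the brown cylinder sits at roughly (9.5, 4.5) before and (8.1, 3.1) after.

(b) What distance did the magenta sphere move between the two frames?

1.6

The magenta sphere was near (7.1, 7.0) before and (5.6, 6.6) after, so it travelled √(1.5² + 0.4²) ≈ 1.6 units.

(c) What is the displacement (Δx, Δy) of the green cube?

(2.8, -0.5)

The green cube started near (4.4, 1.3) and ended near (7.2, 0.8).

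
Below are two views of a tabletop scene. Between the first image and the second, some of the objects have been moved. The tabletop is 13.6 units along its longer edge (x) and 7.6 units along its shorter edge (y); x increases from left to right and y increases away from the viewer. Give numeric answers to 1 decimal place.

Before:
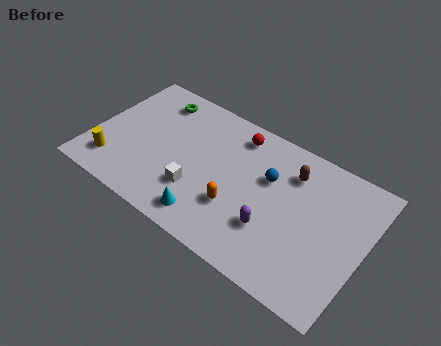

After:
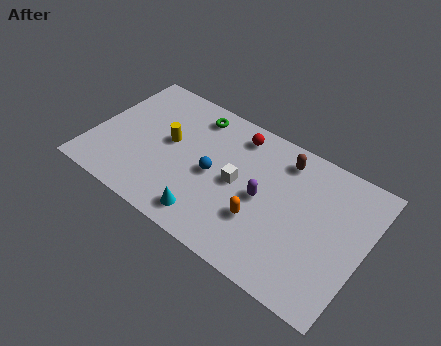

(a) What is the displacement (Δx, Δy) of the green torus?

(2.0, 0.1)

The green torus was at about (2.6, 6.3) and moved to about (4.6, 6.4).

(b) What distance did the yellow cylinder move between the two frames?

3.5

The yellow cylinder was near (1.3, 1.6) before and (3.7, 4.2) after, so it travelled √(2.4² + 2.6²) ≈ 3.5 units.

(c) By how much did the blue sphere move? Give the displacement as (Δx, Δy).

(-2.6, -1.3)

The blue sphere was at about (8.7, 4.9) and moved to about (6.1, 3.6).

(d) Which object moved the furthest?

the yellow cylinder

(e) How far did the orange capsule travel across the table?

1.2

The orange capsule was near (7.5, 2.5) before and (8.7, 2.5) after, so it travelled √(1.2² + 0.0²) ≈ 1.2 units.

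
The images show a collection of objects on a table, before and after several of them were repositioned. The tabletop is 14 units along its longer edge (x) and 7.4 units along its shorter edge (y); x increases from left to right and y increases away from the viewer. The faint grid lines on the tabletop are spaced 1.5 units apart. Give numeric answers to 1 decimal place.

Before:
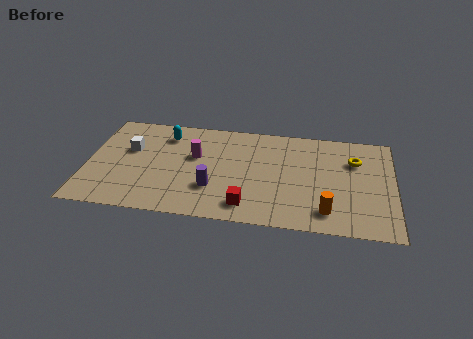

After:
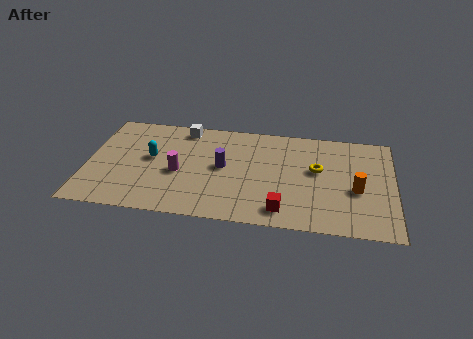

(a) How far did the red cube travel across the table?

1.6

The red cube moved from about (7.4, 1.3) to (9.0, 1.2), a distance of √(1.6² + 0.1²) ≈ 1.6.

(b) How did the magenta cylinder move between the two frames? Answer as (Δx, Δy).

(-0.7, -1.3)

The magenta cylinder started near (4.9, 4.5) and ended near (4.2, 3.2).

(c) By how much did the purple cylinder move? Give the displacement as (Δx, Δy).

(0.4, 1.6)

The purple cylinder was at about (5.8, 2.3) and moved to about (6.2, 3.9).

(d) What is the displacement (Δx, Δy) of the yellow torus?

(-1.7, -0.9)

From the two frames, the yellow torus sits at roughly (12.2, 5.2) before and (10.5, 4.3) after.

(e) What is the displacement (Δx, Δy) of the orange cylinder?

(1.3, 1.7)

The orange cylinder was at about (11.0, 1.4) and moved to about (12.3, 3.1).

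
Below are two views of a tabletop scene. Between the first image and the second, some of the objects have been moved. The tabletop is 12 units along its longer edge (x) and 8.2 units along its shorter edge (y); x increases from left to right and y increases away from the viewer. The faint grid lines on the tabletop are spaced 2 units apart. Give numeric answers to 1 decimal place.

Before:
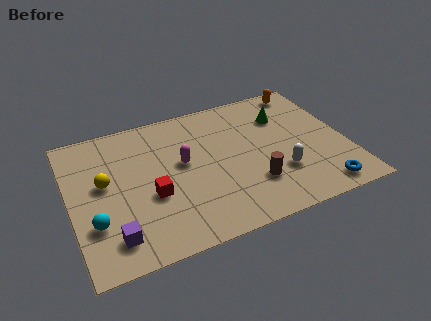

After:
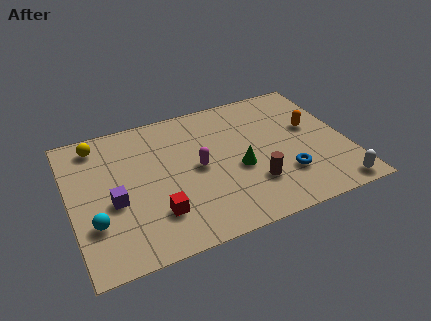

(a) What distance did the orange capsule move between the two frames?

2.5

The orange capsule moved from about (10.7, 7.3) to (10.6, 4.8), a distance of √(0.1² + 2.5²) ≈ 2.5.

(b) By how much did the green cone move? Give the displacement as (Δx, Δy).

(-2.3, -2.5)

From the two frames, the green cone sits at roughly (9.5, 5.9) before and (7.2, 3.4) after.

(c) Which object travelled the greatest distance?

the green cone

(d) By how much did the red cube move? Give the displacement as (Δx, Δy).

(0.1, -1.1)

The red cube was at about (3.4, 3.2) and moved to about (3.5, 2.1).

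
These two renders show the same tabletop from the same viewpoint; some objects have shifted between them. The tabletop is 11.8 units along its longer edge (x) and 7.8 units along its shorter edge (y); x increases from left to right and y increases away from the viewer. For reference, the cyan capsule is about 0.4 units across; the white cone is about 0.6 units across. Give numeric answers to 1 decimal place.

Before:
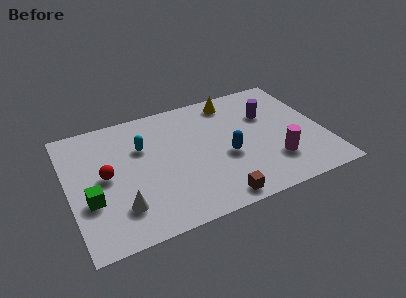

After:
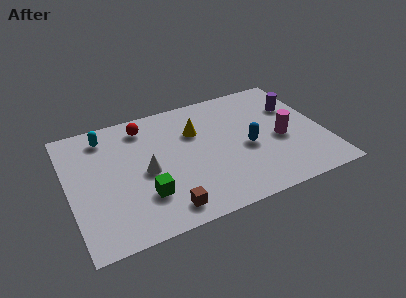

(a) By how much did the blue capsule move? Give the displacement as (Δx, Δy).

(1.0, 0.2)

From the two frames, the blue capsule sits at roughly (7.2, 3.2) before and (8.2, 3.4) after.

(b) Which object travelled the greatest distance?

the red sphere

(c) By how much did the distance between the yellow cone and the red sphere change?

-4.2

Before: roughly 6.8 units apart; after: 2.6. That's 4.2 units closer together.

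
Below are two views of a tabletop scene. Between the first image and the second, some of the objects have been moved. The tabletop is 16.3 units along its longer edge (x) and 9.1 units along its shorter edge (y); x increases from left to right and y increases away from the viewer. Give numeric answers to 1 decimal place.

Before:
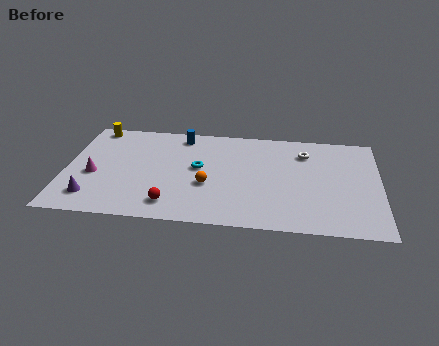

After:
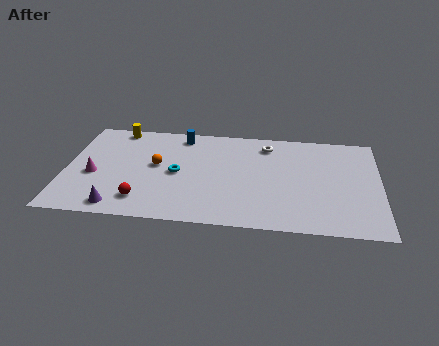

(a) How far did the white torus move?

2.1

From (12.4, 7.0) to (10.4, 7.5), the white torus covered √(2.0² + 0.5²) ≈ 2.1 units.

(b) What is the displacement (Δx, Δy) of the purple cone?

(1.4, -0.7)

From the two frames, the purple cone sits at roughly (1.5, 1.8) before and (2.9, 1.1) after.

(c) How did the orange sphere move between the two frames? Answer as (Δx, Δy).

(-2.7, 1.5)

The orange sphere was at about (7.4, 3.5) and moved to about (4.7, 5.0).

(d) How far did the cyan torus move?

1.3

From (6.9, 5.0) to (5.8, 4.4), the cyan torus covered √(1.1² + 0.6²) ≈ 1.3 units.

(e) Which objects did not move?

the blue cylinder and the magenta cone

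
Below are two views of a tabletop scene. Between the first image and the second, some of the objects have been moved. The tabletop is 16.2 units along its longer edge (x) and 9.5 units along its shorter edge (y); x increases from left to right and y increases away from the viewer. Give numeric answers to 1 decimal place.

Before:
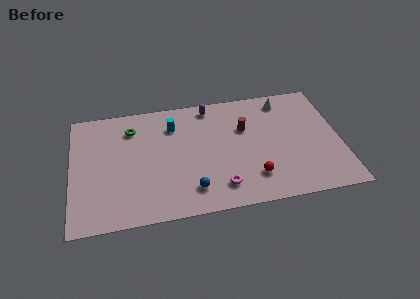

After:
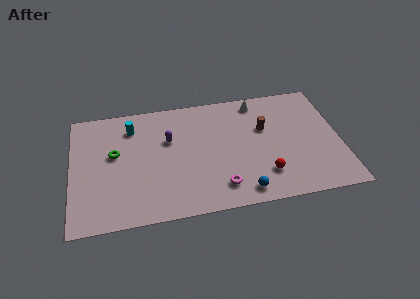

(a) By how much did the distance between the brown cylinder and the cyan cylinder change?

+3.7

They were about 4.4 units apart before and 8.1 after — 3.7 units further apart.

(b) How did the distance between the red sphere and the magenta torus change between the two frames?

+0.7

They were about 2.0 units apart before and 2.7 after — 0.7 units further apart.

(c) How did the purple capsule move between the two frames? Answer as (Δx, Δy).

(-2.6, -2.3)

From the two frames, the purple capsule sits at roughly (8.5, 8.4) before and (5.9, 6.1) after.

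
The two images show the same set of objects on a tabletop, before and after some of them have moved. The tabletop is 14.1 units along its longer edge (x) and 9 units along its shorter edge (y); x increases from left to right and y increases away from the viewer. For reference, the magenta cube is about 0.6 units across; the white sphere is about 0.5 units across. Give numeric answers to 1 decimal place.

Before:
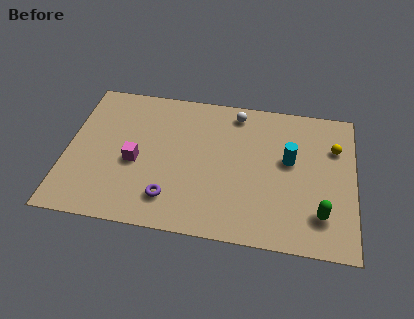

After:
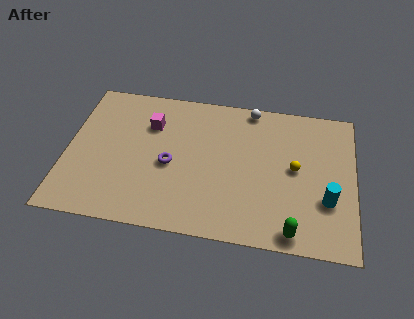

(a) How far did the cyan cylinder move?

2.9

The cyan cylinder moved from about (10.9, 5.2) to (12.8, 3.0), a distance of √(1.9² + 2.2²) ≈ 2.9.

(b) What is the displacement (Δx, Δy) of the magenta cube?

(0.6, 2.5)

The magenta cube was at about (3.4, 3.9) and moved to about (4.0, 6.4).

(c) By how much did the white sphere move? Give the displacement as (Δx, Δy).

(0.7, 0.4)

The white sphere was at about (8.2, 7.8) and moved to about (8.9, 8.2).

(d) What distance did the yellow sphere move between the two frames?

2.5

The yellow sphere was near (13.1, 6.3) before and (11.2, 4.7) after, so it travelled √(1.9² + 1.6²) ≈ 2.5 units.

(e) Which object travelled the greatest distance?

the cyan cylinder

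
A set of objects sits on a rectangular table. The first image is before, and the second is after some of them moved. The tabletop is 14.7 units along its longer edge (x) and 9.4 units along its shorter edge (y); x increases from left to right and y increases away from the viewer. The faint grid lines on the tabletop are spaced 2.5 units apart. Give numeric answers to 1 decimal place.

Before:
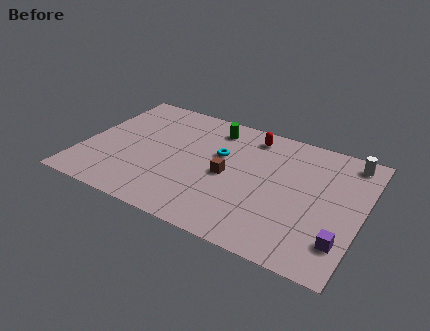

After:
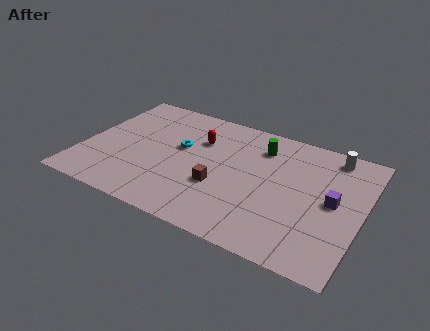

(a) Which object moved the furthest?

the red capsule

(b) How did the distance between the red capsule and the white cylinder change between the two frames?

+1.9

They were about 5.2 units apart before and 7.1 after — 1.9 units further apart.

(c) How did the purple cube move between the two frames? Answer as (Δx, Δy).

(-0.7, 2.6)

From the two frames, the purple cube sits at roughly (13.9, 2.2) before and (13.2, 4.8) after.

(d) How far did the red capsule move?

3.0

The red capsule was near (8.5, 8.0) before and (5.9, 6.5) after, so it travelled √(2.6² + 1.5²) ≈ 3.0 units.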